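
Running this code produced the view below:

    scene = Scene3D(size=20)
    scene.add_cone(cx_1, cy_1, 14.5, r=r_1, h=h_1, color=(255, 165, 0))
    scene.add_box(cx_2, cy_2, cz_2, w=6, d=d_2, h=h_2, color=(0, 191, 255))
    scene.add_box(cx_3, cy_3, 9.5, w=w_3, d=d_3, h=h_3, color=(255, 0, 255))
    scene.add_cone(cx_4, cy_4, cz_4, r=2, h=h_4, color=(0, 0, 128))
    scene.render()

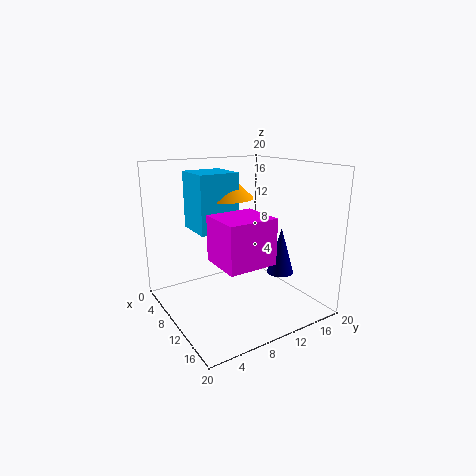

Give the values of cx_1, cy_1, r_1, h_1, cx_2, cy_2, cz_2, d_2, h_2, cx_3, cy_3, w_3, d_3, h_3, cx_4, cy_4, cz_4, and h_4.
cx_1 = 4.5
cy_1 = 11.5
r_1 = 4
h_1 = 4
cx_2 = 1
cy_2 = 6
cz_2 = 10
d_2 = 6
h_2 = 8.5
cx_3 = 13.5
cy_3 = 3.5
w_3 = 5.5
d_3 = 6
h_3 = 5.5
cx_4 = 11
cy_4 = 17
cz_4 = 3.5
h_4 = 7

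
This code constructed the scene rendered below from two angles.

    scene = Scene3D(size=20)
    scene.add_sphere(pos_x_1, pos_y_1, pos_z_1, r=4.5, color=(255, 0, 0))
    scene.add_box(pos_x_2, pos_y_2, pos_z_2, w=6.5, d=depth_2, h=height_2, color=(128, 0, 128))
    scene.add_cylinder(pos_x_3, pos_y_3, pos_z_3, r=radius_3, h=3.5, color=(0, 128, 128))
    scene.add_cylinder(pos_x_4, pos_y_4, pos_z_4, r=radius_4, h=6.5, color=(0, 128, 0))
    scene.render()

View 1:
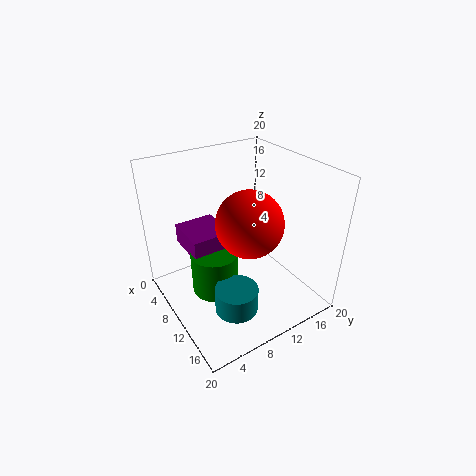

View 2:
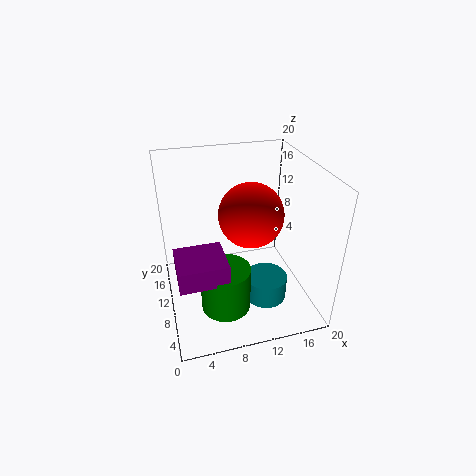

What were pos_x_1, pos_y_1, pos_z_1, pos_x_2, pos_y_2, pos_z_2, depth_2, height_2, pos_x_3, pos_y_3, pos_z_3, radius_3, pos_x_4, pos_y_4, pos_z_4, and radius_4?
pos_x_1 = 12
pos_y_1 = 10.5
pos_z_1 = 13
pos_x_2 = 1
pos_y_2 = 4.5
pos_z_2 = 6.5
depth_2 = 6
height_2 = 3
pos_x_3 = 13.5
pos_y_3 = 7.5
pos_z_3 = 1
radius_3 = 3
pos_x_4 = 7.5
pos_y_4 = 7.5
pos_z_4 = 0.5
radius_4 = 3.5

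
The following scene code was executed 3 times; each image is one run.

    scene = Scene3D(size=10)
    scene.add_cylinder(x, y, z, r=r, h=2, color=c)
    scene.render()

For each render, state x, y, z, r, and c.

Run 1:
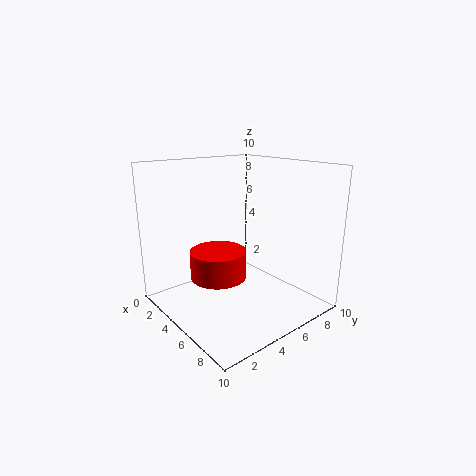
x = 4
y = 4
z = 2
r = 2
c = 'red'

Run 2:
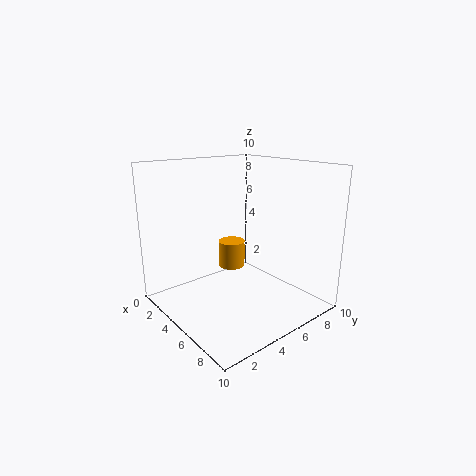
x = 3
y = 6
z = 2
r = 1
c = 'orange'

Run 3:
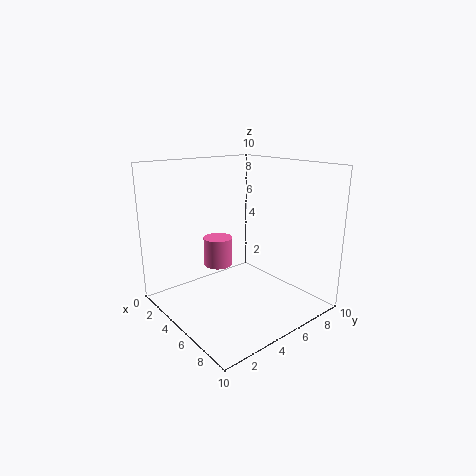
x = 4
y = 4
z = 3
r = 1
c = 'hotpink'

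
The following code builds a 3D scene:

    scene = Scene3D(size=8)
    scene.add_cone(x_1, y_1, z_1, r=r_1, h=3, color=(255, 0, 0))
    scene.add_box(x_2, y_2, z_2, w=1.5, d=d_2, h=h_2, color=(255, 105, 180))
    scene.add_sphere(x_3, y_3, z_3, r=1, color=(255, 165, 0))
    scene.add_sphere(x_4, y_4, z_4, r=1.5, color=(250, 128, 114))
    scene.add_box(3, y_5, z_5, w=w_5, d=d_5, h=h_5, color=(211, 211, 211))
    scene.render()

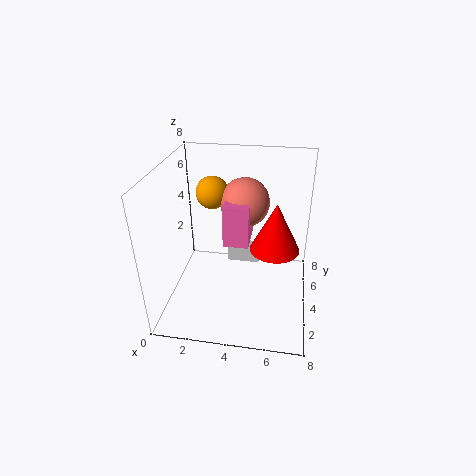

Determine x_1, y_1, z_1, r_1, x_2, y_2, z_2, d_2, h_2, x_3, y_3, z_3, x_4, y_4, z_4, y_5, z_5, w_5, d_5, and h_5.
x_1 = 6
y_1 = 5.5
z_1 = 2.5
r_1 = 1.5
x_2 = 3
y_2 = 4.5
z_2 = 3
d_2 = 2.5
h_2 = 2.5
x_3 = 2
y_3 = 6.5
z_3 = 5.5
x_4 = 4
y_4 = 6.5
z_4 = 5
y_5 = 6
z_5 = 1
w_5 = 2
d_5 = 1
h_5 = 1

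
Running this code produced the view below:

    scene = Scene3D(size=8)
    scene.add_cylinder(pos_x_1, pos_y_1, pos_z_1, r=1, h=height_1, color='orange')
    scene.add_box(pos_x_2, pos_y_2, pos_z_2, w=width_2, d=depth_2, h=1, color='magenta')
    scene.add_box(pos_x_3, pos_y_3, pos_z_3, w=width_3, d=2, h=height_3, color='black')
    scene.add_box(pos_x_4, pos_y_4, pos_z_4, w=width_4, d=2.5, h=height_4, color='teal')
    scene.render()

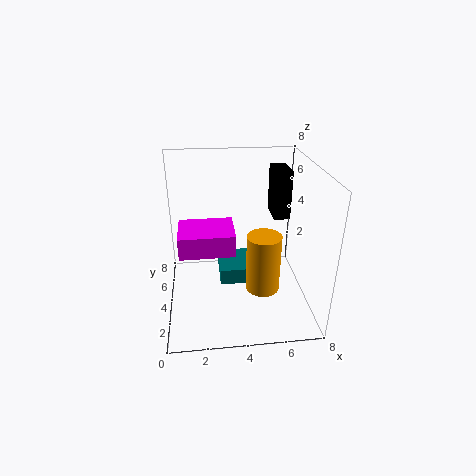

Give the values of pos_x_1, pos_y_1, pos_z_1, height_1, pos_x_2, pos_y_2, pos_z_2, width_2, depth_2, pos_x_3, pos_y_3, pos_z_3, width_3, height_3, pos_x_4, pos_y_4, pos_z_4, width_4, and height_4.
pos_x_1 = 5.5; pos_y_1 = 4; pos_z_1 = 0.5; height_1 = 3.5; pos_x_2 = 1; pos_y_2 = 0.5; pos_z_2 = 5; width_2 = 2.5; depth_2 = 2; pos_x_3 = 6.5; pos_y_3 = 6; pos_z_3 = 4; width_3 = 1; height_3 = 3; pos_x_4 = 3; pos_y_4 = 4.5; pos_z_4 = 0.5; width_4 = 2.5; height_4 = 1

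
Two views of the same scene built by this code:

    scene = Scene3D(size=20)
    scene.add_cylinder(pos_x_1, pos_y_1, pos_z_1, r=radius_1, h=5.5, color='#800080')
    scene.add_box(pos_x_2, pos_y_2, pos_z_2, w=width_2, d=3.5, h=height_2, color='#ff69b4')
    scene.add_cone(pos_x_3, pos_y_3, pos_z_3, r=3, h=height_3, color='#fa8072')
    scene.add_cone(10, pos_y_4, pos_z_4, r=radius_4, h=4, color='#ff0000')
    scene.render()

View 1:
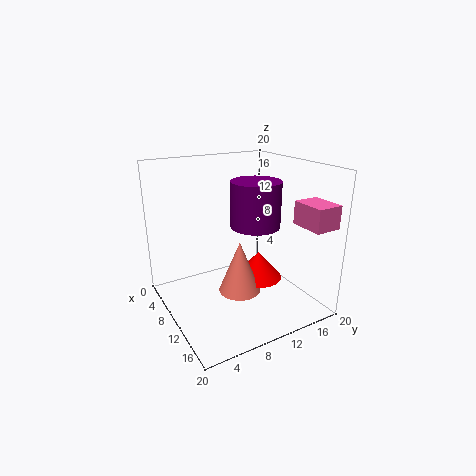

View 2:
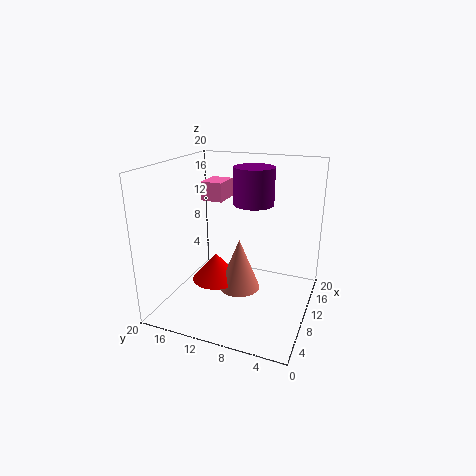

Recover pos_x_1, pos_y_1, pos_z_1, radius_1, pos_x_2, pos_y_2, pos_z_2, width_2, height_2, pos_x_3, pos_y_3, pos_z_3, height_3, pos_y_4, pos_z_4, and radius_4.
pos_x_1 = 15
pos_y_1 = 9.5
pos_z_1 = 13.5
radius_1 = 3
pos_x_2 = 15.5
pos_y_2 = 15
pos_z_2 = 13
width_2 = 4.5
height_2 = 3
pos_x_3 = 10.5
pos_y_3 = 10
pos_z_3 = 2
height_3 = 7.5
pos_y_4 = 13.5
pos_z_4 = 3
radius_4 = 3.5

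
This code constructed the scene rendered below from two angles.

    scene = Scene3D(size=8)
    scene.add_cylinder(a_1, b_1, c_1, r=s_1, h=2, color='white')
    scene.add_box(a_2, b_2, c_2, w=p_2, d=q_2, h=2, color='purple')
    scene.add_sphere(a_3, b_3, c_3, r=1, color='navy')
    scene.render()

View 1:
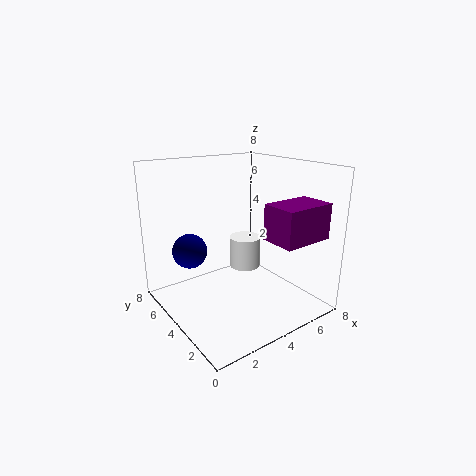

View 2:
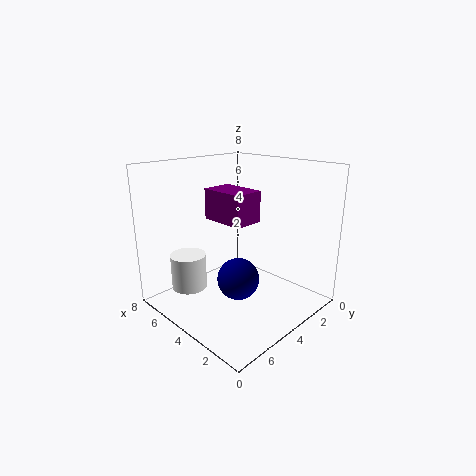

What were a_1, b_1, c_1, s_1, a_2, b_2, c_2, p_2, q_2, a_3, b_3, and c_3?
a_1 = 6
b_1 = 6
c_1 = 1
s_1 = 1
a_2 = 5
b_2 = 1
c_2 = 4
p_2 = 3
q_2 = 2
a_3 = 2
b_3 = 6
c_3 = 3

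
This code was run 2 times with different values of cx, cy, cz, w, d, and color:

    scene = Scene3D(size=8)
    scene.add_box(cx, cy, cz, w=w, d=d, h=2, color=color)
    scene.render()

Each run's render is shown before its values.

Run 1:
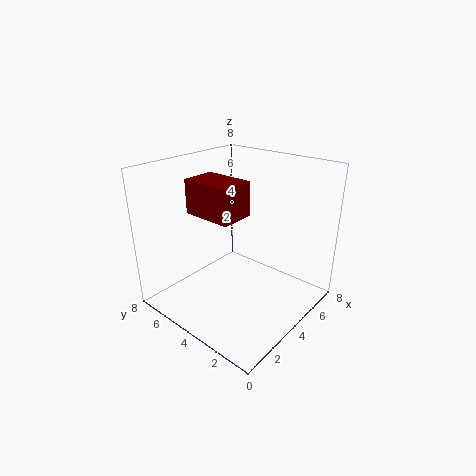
cx = 3; cy = 4; cz = 5; w = 2; d = 3; color = 'maroon'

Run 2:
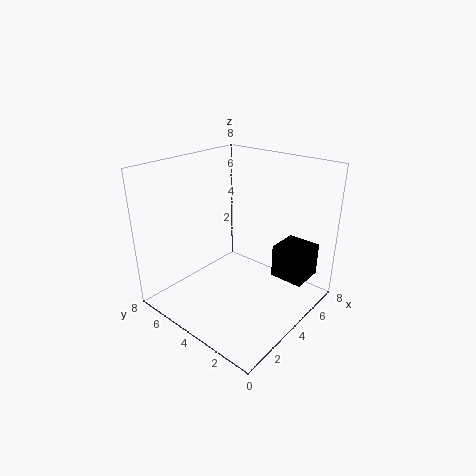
cx = 6; cy = 1; cz = 1; w = 2; d = 2; color = 'black'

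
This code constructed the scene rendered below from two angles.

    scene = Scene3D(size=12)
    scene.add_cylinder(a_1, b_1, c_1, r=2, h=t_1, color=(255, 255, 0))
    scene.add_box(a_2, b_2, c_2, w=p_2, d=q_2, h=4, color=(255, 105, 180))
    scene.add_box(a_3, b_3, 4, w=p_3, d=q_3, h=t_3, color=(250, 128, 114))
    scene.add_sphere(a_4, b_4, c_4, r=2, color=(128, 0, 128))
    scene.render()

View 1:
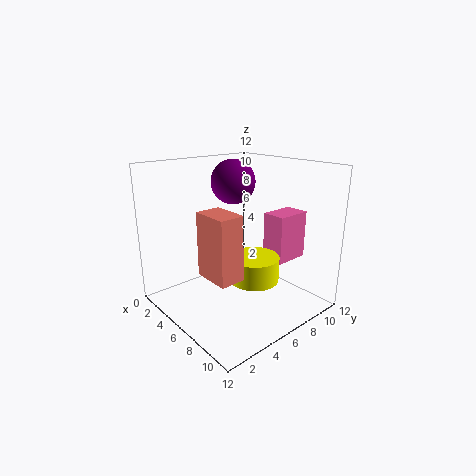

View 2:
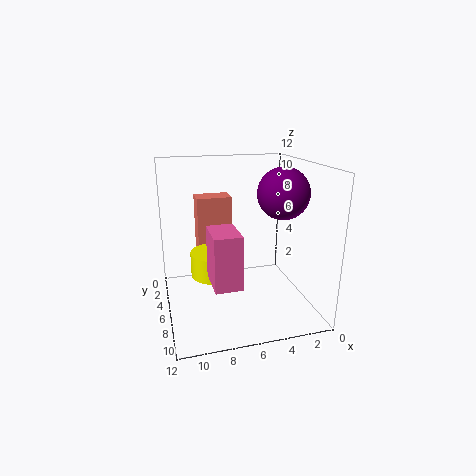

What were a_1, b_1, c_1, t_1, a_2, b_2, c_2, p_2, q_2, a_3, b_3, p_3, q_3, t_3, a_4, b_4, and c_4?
a_1 = 8
b_1 = 6
c_1 = 3
t_1 = 2
a_2 = 7
b_2 = 8
c_2 = 4
p_2 = 2
q_2 = 3
a_3 = 6
b_3 = 2
p_3 = 3
q_3 = 2
t_3 = 5
a_4 = 3
b_4 = 8
c_4 = 10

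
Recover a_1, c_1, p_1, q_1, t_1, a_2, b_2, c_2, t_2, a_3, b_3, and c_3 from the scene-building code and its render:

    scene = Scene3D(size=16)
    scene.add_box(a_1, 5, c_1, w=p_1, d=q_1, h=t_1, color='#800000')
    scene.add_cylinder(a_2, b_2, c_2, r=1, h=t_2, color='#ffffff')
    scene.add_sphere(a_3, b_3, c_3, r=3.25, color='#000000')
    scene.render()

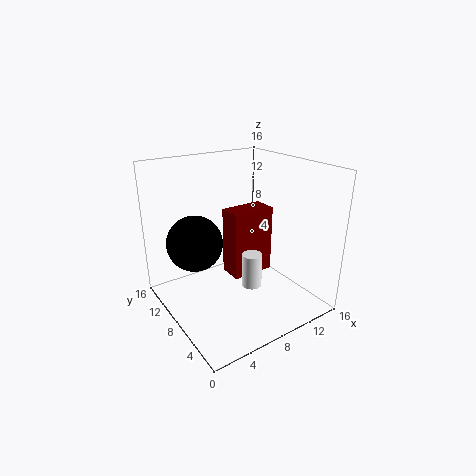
a_1 = 5.75
c_1 = 5
p_1 = 4.5
q_1 = 2.5
t_1 = 7
a_2 = 7
b_2 = 4
c_2 = 4.5
t_2 = 3.5
a_3 = 4.5
b_3 = 11.75
c_3 = 6.75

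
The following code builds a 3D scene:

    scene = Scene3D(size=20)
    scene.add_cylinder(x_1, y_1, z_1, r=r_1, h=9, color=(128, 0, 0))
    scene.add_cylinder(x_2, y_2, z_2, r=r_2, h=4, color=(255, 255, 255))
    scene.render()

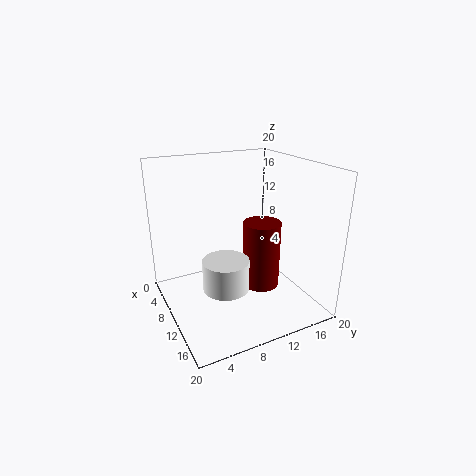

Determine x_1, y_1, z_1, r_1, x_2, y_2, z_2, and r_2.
x_1 = 13; y_1 = 12; z_1 = 4; r_1 = 2.5; x_2 = 13.5; y_2 = 6.5; z_2 = 5; r_2 = 3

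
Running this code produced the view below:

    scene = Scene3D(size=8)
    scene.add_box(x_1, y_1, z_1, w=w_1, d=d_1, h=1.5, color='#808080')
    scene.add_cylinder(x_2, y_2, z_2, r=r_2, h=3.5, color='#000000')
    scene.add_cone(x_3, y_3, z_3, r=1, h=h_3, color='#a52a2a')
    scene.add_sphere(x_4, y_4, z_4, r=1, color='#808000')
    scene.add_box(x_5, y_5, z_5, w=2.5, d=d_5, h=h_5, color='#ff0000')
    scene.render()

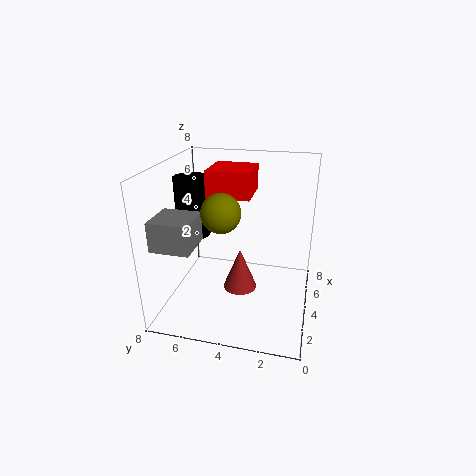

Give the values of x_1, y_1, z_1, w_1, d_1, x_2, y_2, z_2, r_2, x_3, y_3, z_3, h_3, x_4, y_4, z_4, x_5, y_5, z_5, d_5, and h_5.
x_1 = 0.5; y_1 = 5.5; z_1 = 4.5; w_1 = 2; d_1 = 2; x_2 = 5; y_2 = 7; z_2 = 3.5; r_2 = 1; x_3 = 4.5; y_3 = 4; z_3 = 0.5; h_3 = 2.5; x_4 = 2.5; y_4 = 4.5; z_4 = 6; x_5 = 4.5; y_5 = 3.5; z_5 = 6; d_5 = 2.5; h_5 = 1.5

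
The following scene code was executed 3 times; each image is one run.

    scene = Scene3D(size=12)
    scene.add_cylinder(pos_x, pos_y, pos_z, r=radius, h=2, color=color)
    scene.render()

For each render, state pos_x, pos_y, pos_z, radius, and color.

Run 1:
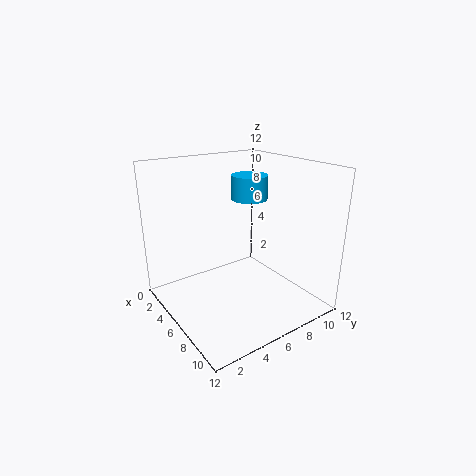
pos_x = 5.5, pos_y = 7.5, pos_z = 9, radius = 1.5, color = 'deepskyblue'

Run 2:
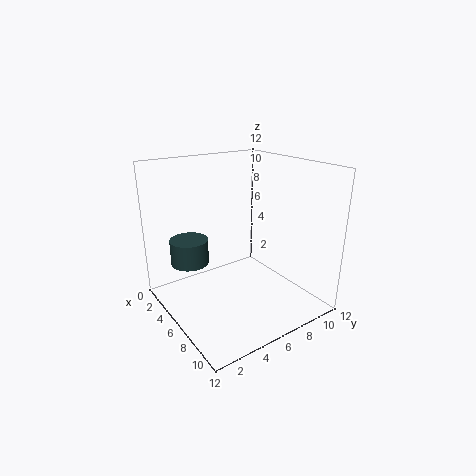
pos_x = 5, pos_y = 2, pos_z = 4.5, radius = 1.5, color = 'darkslategray'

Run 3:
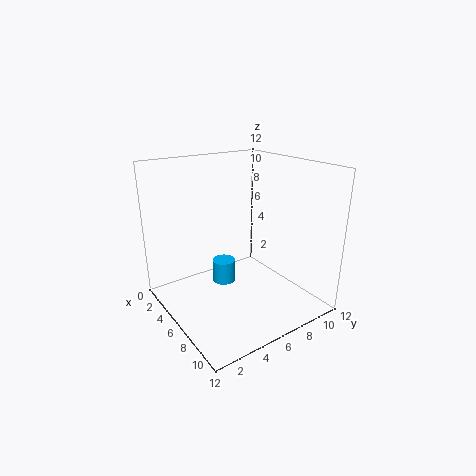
pos_x = 4.5, pos_y = 5.5, pos_z = 1.5, radius = 1, color = 'deepskyblue'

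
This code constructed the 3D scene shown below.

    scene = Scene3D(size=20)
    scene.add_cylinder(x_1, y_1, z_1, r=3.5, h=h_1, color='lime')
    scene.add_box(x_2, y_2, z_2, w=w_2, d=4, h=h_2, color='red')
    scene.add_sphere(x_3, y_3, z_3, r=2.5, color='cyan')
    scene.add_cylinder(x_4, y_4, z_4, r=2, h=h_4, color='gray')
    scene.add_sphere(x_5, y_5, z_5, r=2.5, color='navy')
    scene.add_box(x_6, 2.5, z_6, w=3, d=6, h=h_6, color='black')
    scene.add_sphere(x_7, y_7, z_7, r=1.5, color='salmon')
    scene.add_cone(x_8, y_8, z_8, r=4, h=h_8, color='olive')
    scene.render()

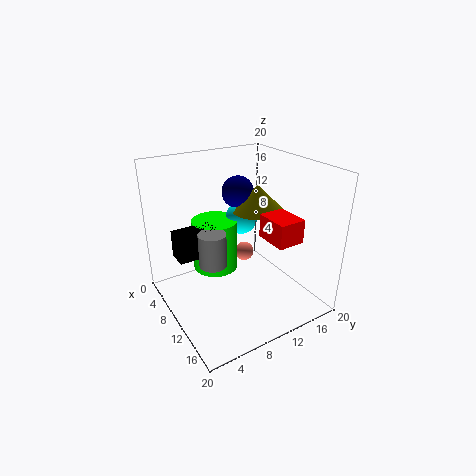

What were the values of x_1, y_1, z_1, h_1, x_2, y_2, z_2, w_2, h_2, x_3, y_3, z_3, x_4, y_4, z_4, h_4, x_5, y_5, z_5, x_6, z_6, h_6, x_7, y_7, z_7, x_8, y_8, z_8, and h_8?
x_1 = 4, y_1 = 9.5, z_1 = 2.5, h_1 = 8, x_2 = 9.5, y_2 = 14, z_2 = 9, w_2 = 5, h_2 = 3.5, x_3 = 4.5, y_3 = 14, z_3 = 10, x_4 = 8, y_4 = 7, z_4 = 5.5, h_4 = 5, x_5 = 3.5, y_5 = 14, z_5 = 14, x_6 = 4, z_6 = 6.5, h_6 = 4, x_7 = 5.5, y_7 = 14, z_7 = 4.5, x_8 = 6, y_8 = 16, z_8 = 11.5, h_8 = 4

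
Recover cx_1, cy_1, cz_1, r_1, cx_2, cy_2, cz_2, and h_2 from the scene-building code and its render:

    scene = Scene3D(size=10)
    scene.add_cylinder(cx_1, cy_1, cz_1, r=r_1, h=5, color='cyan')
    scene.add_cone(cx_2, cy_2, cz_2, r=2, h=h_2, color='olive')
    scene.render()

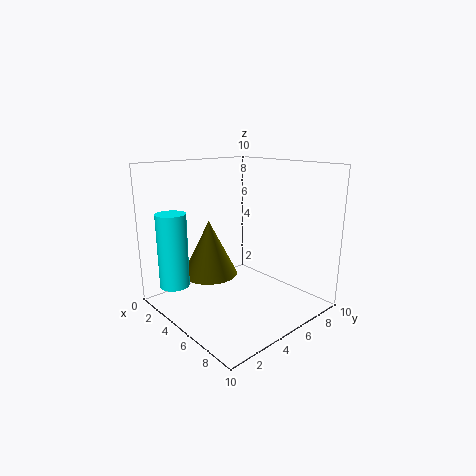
cx_1 = 3; cy_1 = 1; cz_1 = 2; r_1 = 1; cx_2 = 3; cy_2 = 4; cz_2 = 2; h_2 = 4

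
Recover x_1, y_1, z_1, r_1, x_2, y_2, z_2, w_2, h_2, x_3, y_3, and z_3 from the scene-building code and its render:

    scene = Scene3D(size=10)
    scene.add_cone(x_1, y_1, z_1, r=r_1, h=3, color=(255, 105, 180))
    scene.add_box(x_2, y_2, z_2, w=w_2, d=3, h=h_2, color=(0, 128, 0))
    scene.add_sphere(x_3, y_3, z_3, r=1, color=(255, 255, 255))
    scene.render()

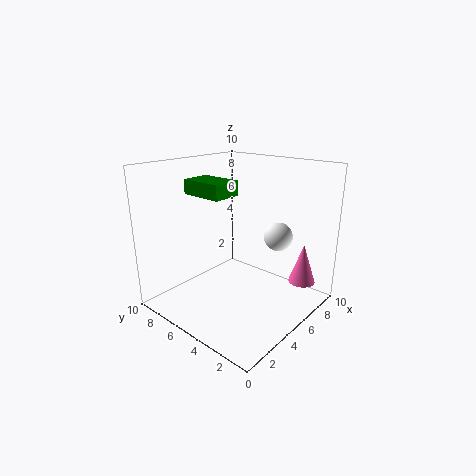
x_1 = 9, y_1 = 2, z_1 = 1, r_1 = 1, x_2 = 3, y_2 = 5, z_2 = 8, w_2 = 2, h_2 = 1, x_3 = 7, y_3 = 3, z_3 = 5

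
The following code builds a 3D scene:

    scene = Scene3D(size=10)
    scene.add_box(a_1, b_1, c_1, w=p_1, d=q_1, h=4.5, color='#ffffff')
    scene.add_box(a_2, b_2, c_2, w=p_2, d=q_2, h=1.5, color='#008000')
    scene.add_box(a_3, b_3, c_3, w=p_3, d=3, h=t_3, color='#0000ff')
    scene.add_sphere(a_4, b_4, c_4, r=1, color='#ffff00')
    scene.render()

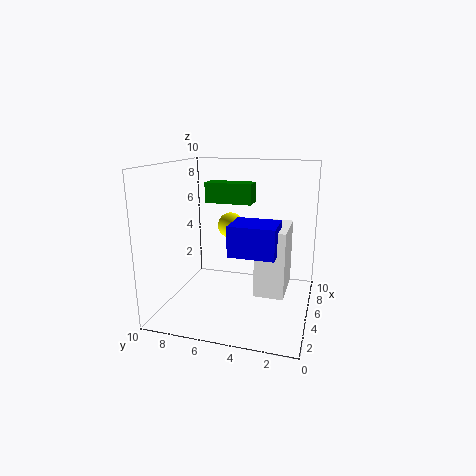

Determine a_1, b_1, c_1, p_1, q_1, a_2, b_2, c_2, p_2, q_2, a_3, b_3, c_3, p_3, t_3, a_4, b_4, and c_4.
a_1 = 3.5; b_1 = 1.5; c_1 = 1.5; p_1 = 3.5; q_1 = 2; a_2 = 6.5; b_2 = 4.5; c_2 = 7; p_2 = 1.5; q_2 = 3.5; a_3 = 2.5; b_3 = 2; c_3 = 4.5; p_3 = 2.5; t_3 = 2; a_4 = 8; b_4 = 6.5; c_4 = 5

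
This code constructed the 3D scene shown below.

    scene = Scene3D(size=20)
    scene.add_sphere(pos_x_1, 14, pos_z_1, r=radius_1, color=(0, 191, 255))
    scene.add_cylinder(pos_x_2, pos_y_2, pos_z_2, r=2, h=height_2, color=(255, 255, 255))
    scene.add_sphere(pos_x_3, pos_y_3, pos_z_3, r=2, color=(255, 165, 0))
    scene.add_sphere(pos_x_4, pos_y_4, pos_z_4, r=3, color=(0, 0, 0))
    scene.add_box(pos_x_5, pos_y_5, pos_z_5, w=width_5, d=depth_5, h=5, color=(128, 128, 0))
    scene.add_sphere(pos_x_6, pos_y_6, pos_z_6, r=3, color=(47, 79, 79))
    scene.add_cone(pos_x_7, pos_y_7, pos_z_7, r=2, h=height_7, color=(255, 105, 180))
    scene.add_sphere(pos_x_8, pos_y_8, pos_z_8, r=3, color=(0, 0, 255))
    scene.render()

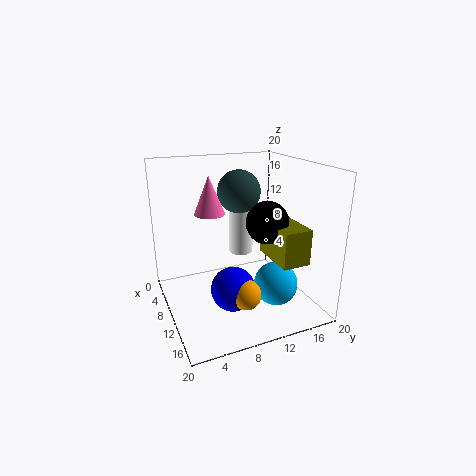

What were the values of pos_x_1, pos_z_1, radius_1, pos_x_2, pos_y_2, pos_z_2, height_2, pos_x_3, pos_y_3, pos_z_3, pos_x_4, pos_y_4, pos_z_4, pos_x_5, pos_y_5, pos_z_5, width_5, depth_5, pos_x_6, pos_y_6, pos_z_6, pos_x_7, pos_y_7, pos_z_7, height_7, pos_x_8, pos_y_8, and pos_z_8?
pos_x_1 = 14
pos_z_1 = 4
radius_1 = 3
pos_x_2 = 2
pos_y_2 = 14
pos_z_2 = 4
height_2 = 9
pos_x_3 = 15
pos_y_3 = 9
pos_z_3 = 4
pos_x_4 = 11
pos_y_4 = 14
pos_z_4 = 12
pos_x_5 = 9
pos_y_5 = 14
pos_z_5 = 7
width_5 = 7
depth_5 = 4
pos_x_6 = 8
pos_y_6 = 11
pos_z_6 = 16
pos_x_7 = 10
pos_y_7 = 6
pos_z_7 = 14
height_7 = 5
pos_x_8 = 13
pos_y_8 = 8
pos_z_8 = 4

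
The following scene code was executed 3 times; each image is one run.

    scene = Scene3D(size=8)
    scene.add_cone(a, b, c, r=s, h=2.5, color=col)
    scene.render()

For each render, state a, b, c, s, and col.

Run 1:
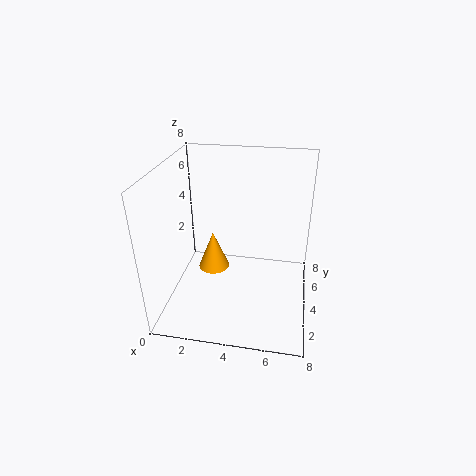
a = 2; b = 6; c = 0.5; s = 1; col = 'orange'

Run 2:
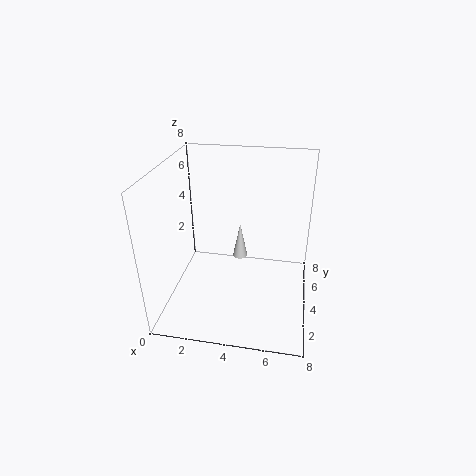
a = 3.5; b = 7.5; c = 0.5; s = 0.5; col = 'lightgray'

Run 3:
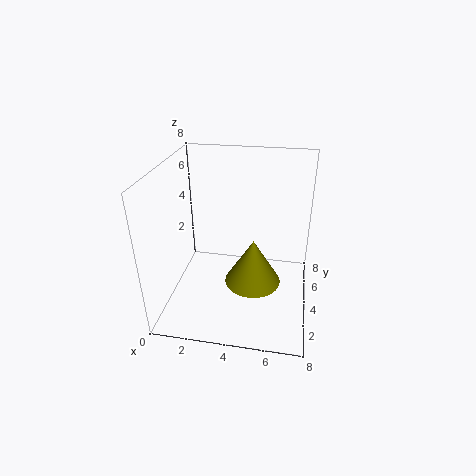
a = 5; b = 3; c = 2; s = 1.5; col = 'olive'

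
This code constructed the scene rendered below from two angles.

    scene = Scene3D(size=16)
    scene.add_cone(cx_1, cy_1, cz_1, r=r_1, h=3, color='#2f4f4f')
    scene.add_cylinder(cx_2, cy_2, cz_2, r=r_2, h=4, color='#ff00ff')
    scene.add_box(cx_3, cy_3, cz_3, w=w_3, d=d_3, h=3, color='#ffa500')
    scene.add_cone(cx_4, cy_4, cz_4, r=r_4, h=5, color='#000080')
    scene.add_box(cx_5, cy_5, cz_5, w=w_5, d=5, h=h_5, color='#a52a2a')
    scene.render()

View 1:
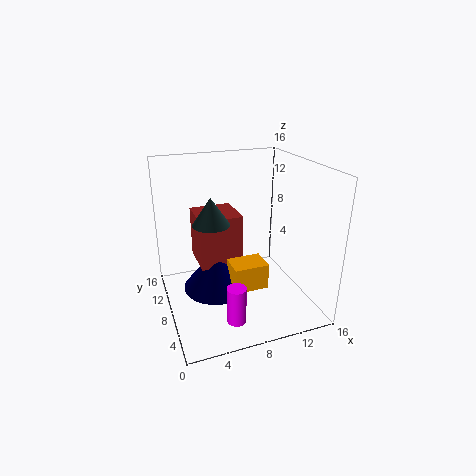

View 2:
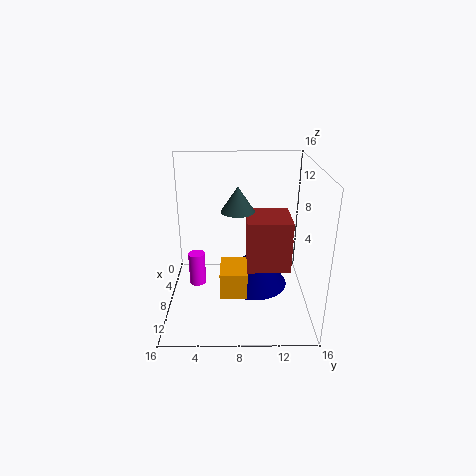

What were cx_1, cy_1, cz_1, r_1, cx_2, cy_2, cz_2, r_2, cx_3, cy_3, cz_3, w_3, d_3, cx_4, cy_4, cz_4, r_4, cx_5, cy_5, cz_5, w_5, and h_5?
cx_1 = 5, cy_1 = 8, cz_1 = 10, r_1 = 2, cx_2 = 6, cy_2 = 3, cz_2 = 1, r_2 = 1, cx_3 = 7, cy_3 = 6, cz_3 = 2, w_3 = 4, d_3 = 3, cx_4 = 6, cy_4 = 10, cz_4 = 1, r_4 = 4, cx_5 = 4, cy_5 = 9, cz_5 = 4, w_5 = 5, h_5 = 6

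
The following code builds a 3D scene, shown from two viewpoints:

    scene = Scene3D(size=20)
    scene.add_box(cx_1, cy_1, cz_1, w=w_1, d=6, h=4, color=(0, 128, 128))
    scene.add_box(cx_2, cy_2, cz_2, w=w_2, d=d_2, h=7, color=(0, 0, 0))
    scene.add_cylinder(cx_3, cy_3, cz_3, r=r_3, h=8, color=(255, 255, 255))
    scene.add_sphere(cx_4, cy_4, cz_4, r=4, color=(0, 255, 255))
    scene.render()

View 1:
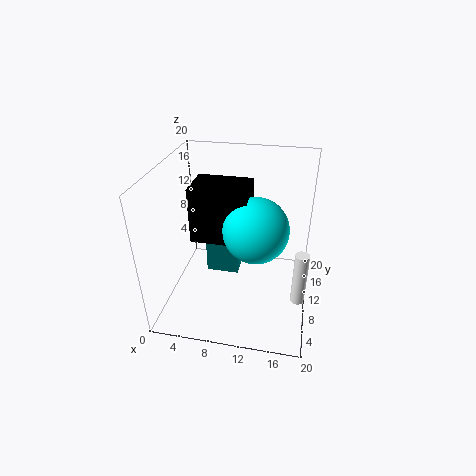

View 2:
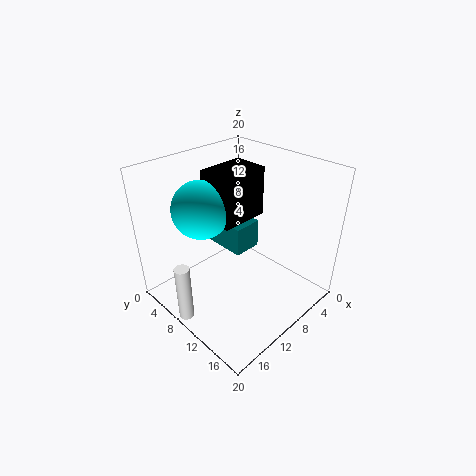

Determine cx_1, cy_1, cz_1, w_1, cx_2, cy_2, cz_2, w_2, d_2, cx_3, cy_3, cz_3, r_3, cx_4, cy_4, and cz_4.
cx_1 = 7, cy_1 = 5, cz_1 = 8, w_1 = 4, cx_2 = 5, cy_2 = 5, cz_2 = 12, w_2 = 7, d_2 = 5, cx_3 = 19, cy_3 = 9, cz_3 = 1, r_3 = 1, cx_4 = 13, cy_4 = 6, cz_4 = 14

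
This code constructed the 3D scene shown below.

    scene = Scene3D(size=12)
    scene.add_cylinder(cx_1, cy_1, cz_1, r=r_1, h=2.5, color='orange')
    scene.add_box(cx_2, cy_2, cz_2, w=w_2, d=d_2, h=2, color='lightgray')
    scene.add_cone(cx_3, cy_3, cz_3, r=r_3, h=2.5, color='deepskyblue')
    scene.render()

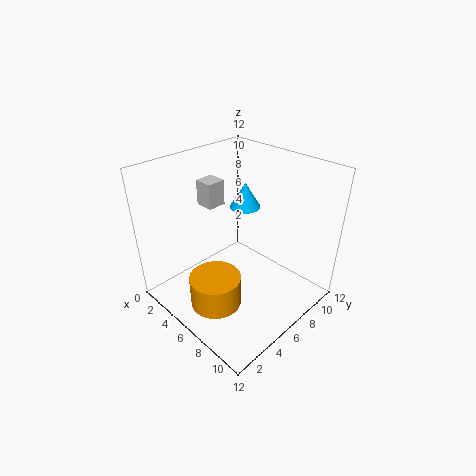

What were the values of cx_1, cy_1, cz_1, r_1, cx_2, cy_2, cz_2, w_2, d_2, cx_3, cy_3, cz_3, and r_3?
cx_1 = 7; cy_1 = 2.5; cz_1 = 2; r_1 = 2; cx_2 = 3.5; cy_2 = 4; cz_2 = 9; w_2 = 1.5; d_2 = 1.5; cx_3 = 2.5; cy_3 = 10.5; cz_3 = 6; r_3 = 1.5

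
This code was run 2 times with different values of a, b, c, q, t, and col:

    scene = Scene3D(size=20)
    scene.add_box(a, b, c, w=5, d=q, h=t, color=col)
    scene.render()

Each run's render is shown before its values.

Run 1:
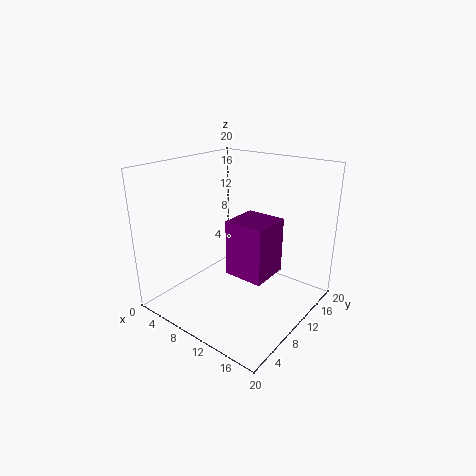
a = 12, b = 5, c = 7.5, q = 5, t = 7, col = 'purple'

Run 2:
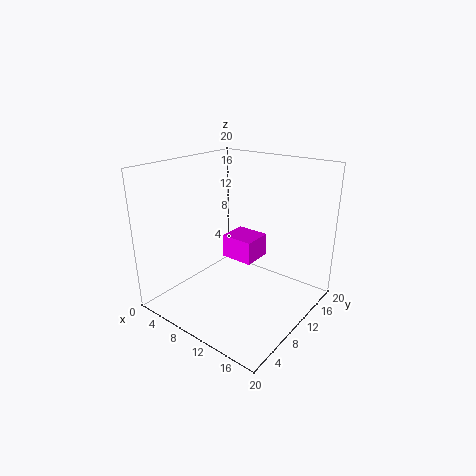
a = 5.5, b = 12, c = 5, q = 4.5, t = 3.5, col = 'magenta'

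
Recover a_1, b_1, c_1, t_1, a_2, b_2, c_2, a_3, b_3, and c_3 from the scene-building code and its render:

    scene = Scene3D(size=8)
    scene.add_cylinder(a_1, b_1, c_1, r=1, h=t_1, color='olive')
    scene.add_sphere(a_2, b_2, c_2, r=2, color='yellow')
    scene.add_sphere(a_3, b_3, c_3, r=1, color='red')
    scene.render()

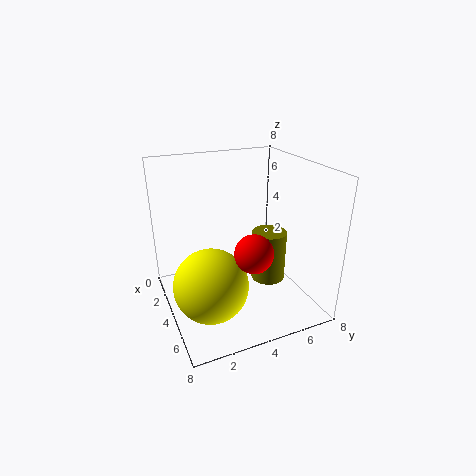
a_1 = 4, b_1 = 6, c_1 = 1, t_1 = 3, a_2 = 5, b_2 = 2, c_2 = 2, a_3 = 6, b_3 = 4, c_3 = 4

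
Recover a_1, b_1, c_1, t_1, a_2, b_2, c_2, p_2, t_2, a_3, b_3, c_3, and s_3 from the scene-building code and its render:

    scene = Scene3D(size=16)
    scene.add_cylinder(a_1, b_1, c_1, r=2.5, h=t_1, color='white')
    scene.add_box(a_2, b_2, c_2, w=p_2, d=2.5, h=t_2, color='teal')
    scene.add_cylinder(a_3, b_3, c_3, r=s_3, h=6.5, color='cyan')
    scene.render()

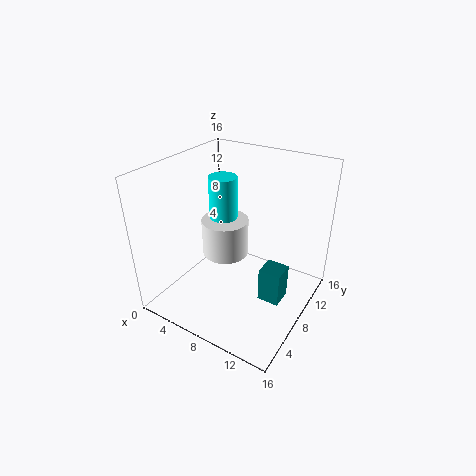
a_1 = 7; b_1 = 7; c_1 = 6.5; t_1 = 4; a_2 = 11; b_2 = 7.5; c_2 = 1; p_2 = 2.5; t_2 = 4; a_3 = 6.5; b_3 = 7.5; c_3 = 8.5; s_3 = 1.5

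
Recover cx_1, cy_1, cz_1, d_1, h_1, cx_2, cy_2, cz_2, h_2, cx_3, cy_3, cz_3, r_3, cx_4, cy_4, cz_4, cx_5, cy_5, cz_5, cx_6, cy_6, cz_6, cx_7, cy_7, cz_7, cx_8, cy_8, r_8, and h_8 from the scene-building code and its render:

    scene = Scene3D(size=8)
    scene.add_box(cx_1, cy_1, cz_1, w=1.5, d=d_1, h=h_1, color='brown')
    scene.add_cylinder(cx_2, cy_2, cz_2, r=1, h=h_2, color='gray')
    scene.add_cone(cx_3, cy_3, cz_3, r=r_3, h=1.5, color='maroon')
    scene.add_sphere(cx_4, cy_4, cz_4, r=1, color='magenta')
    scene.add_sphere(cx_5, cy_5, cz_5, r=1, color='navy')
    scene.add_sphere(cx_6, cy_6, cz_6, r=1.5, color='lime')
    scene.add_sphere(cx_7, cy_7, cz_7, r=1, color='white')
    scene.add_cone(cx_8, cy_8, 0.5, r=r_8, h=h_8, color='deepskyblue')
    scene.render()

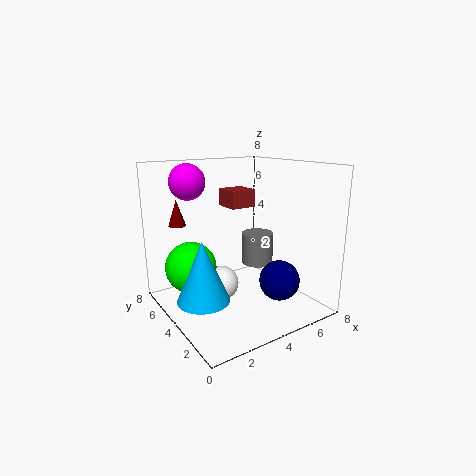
cx_1 = 4
cy_1 = 4.5
cz_1 = 5.5
d_1 = 1.5
h_1 = 1
cx_2 = 6.5
cy_2 = 5.5
cz_2 = 1.5
h_2 = 2
cx_3 = 1.5
cy_3 = 6.5
cz_3 = 4.5
r_3 = 0.5
cx_4 = 2
cy_4 = 6
cz_4 = 7
cx_5 = 4.5
cy_5 = 1
cz_5 = 2.5
cx_6 = 2
cy_6 = 6
cz_6 = 2
cx_7 = 3.5
cy_7 = 5
cz_7 = 1
cx_8 = 2
cy_8 = 4.5
r_8 = 1.5
h_8 = 3.5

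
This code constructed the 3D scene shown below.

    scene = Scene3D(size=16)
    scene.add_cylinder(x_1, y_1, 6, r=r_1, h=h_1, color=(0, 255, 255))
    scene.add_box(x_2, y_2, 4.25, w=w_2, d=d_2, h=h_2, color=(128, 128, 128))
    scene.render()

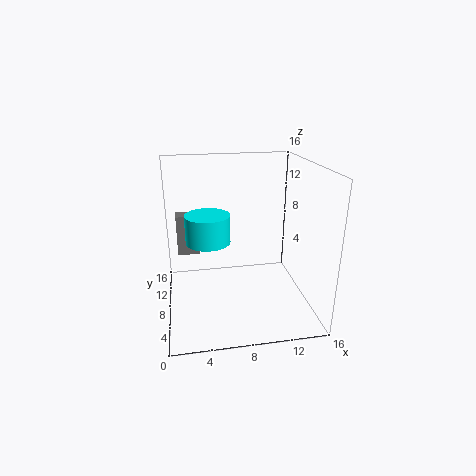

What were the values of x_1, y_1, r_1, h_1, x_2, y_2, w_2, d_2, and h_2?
x_1 = 5
y_1 = 12
r_1 = 2.75
h_1 = 3.5
x_2 = 1.25
y_2 = 12.5
w_2 = 2.75
d_2 = 2
h_2 = 5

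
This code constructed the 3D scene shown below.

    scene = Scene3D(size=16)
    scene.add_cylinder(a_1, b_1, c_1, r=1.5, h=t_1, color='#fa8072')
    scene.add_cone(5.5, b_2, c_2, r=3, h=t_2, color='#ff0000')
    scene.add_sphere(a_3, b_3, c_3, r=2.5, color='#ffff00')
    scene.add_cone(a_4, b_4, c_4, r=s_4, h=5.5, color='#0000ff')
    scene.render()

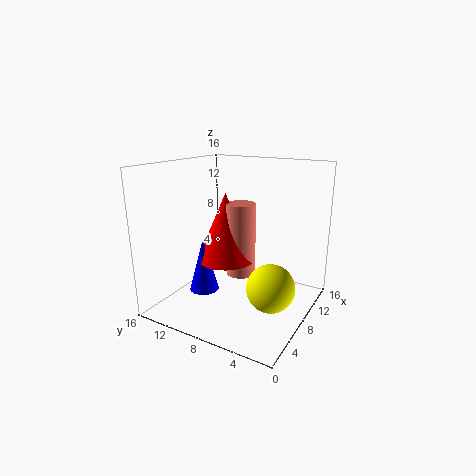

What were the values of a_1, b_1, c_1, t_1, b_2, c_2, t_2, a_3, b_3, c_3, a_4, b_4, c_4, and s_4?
a_1 = 6; b_1 = 6.5; c_1 = 5; t_1 = 7.5; b_2 = 8; c_2 = 6.5; t_2 = 7; a_3 = 6; b_3 = 3; c_3 = 4; a_4 = 3.5; b_4 = 9.5; c_4 = 3.5; s_4 = 1.5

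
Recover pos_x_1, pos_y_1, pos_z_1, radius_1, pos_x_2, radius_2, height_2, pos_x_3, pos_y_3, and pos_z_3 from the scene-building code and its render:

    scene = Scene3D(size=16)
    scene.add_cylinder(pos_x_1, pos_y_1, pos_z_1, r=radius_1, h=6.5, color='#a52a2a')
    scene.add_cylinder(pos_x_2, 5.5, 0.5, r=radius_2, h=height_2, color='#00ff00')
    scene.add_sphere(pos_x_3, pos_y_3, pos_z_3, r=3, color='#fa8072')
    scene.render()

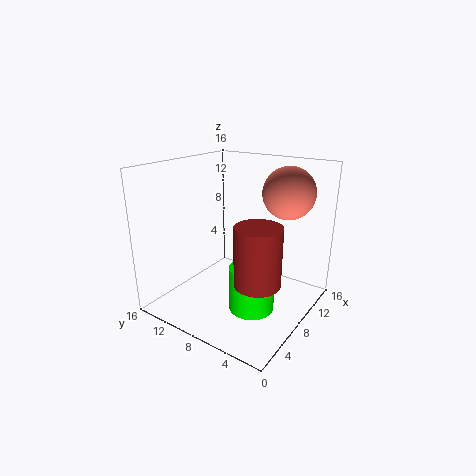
pos_x_1 = 6.5; pos_y_1 = 4.5; pos_z_1 = 4; radius_1 = 2.5; pos_x_2 = 7; radius_2 = 2.5; height_2 = 5; pos_x_3 = 13; pos_y_3 = 4.5; pos_z_3 = 12.5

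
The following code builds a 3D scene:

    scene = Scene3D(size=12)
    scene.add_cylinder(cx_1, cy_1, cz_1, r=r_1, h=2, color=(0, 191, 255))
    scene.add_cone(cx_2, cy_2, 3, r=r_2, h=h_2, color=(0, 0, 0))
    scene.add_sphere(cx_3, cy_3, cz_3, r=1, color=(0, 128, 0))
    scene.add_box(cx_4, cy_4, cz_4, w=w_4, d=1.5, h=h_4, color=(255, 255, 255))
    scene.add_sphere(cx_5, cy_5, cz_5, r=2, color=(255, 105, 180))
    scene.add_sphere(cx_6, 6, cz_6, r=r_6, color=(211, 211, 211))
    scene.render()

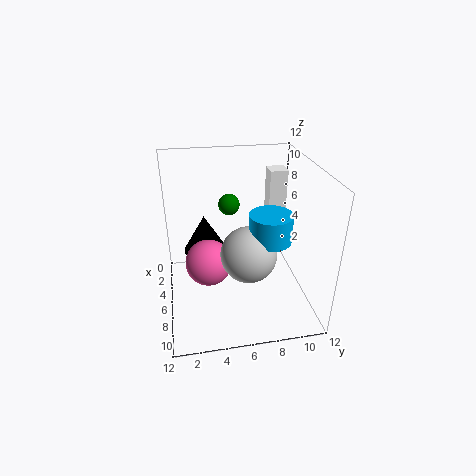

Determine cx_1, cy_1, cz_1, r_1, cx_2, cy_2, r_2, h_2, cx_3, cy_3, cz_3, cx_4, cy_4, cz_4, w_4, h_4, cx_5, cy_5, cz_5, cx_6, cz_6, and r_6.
cx_1 = 10
cy_1 = 7.5
cz_1 = 8
r_1 = 1.5
cx_2 = 2.5
cy_2 = 3.5
r_2 = 2
h_2 = 3.5
cx_3 = 1.5
cy_3 = 6
cz_3 = 7
cx_4 = 3
cy_4 = 9
cz_4 = 6
w_4 = 1.5
h_4 = 5
cx_5 = 5.5
cy_5 = 3.5
cz_5 = 3.5
cx_6 = 10
cz_6 = 7
r_6 = 2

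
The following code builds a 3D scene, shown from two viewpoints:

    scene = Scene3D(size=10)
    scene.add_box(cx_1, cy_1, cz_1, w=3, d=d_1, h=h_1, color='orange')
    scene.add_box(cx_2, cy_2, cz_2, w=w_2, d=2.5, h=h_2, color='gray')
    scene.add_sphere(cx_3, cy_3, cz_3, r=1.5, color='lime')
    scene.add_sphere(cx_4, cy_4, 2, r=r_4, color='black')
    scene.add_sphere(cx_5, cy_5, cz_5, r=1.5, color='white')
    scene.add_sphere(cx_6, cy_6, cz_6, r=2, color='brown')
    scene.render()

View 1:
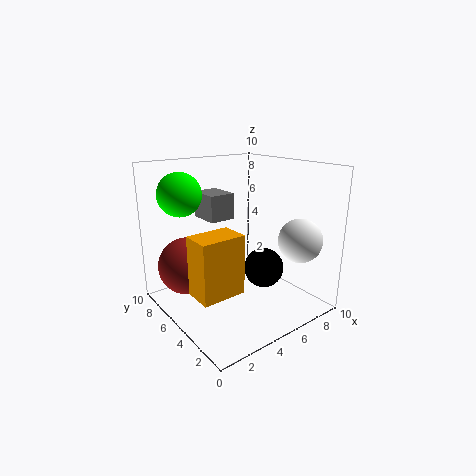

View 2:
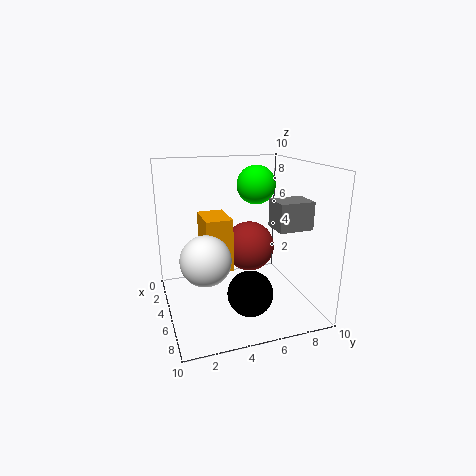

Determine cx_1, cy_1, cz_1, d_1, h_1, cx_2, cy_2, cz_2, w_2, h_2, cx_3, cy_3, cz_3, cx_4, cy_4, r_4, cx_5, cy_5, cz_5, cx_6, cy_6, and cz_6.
cx_1 = 1, cy_1 = 3, cz_1 = 2, d_1 = 2, h_1 = 4, cx_2 = 4.5, cy_2 = 7.5, cz_2 = 5.5, w_2 = 2, h_2 = 2, cx_3 = 2, cy_3 = 7.5, cz_3 = 8, cx_4 = 7.5, cy_4 = 5, r_4 = 1.5, cx_5 = 8, cy_5 = 2, cz_5 = 5, cx_6 = 2, cy_6 = 7, cz_6 = 3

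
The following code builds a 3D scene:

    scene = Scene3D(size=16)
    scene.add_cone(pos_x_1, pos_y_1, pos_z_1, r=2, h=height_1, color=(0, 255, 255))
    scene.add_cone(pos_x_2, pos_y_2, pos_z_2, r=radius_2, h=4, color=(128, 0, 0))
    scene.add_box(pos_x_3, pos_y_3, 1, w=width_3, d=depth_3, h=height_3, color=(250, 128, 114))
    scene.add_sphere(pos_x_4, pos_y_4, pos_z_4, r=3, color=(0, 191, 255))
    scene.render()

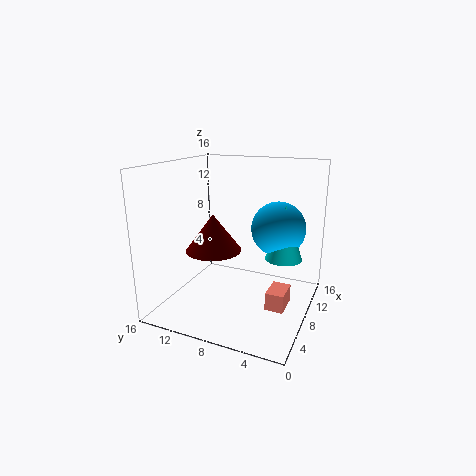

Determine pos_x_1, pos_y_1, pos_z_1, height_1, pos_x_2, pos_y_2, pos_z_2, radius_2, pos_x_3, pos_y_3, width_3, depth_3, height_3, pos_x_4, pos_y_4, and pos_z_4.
pos_x_1 = 9, pos_y_1 = 3, pos_z_1 = 6, height_1 = 6, pos_x_2 = 6, pos_y_2 = 10, pos_z_2 = 7, radius_2 = 3, pos_x_3 = 6, pos_y_3 = 2, width_3 = 3, depth_3 = 2, height_3 = 2, pos_x_4 = 10, pos_y_4 = 4, pos_z_4 = 9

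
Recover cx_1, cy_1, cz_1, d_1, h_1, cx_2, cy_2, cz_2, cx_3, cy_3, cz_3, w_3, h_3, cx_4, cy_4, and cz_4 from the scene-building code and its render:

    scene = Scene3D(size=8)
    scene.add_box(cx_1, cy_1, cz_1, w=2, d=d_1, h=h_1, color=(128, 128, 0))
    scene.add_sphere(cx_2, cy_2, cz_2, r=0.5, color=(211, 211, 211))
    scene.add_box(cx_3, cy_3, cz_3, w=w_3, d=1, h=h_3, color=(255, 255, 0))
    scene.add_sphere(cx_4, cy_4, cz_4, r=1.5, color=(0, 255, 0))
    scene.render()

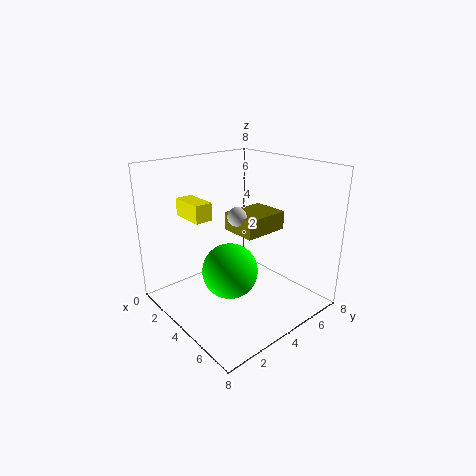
cx_1 = 3.5; cy_1 = 3.5; cz_1 = 4.5; d_1 = 2.5; h_1 = 1; cx_2 = 4.5; cy_2 = 3.5; cz_2 = 5.5; cx_3 = 1; cy_3 = 2; cz_3 = 5; w_3 = 2; h_3 = 1; cx_4 = 4.5; cy_4 = 3; cz_4 = 2.5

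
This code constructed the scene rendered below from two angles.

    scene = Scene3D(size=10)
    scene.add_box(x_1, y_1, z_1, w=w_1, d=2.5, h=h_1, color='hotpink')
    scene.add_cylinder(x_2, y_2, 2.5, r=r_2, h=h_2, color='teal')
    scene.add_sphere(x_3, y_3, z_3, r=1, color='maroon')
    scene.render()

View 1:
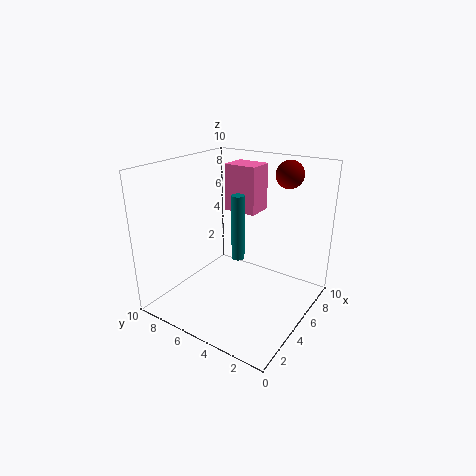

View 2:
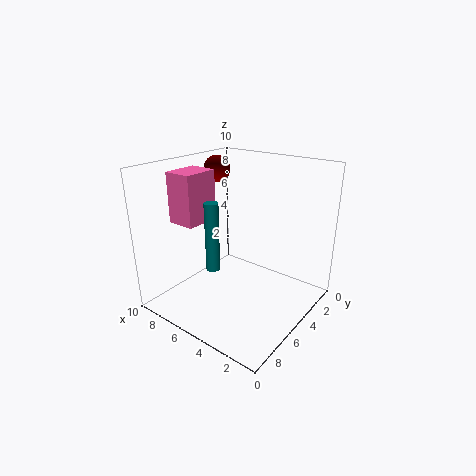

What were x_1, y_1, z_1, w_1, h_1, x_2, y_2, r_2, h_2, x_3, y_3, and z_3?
x_1 = 7, y_1 = 5, z_1 = 6, w_1 = 2, h_1 = 3.5, x_2 = 6.5, y_2 = 6, r_2 = 0.5, h_2 = 5, x_3 = 8.5, y_3 = 3, z_3 = 9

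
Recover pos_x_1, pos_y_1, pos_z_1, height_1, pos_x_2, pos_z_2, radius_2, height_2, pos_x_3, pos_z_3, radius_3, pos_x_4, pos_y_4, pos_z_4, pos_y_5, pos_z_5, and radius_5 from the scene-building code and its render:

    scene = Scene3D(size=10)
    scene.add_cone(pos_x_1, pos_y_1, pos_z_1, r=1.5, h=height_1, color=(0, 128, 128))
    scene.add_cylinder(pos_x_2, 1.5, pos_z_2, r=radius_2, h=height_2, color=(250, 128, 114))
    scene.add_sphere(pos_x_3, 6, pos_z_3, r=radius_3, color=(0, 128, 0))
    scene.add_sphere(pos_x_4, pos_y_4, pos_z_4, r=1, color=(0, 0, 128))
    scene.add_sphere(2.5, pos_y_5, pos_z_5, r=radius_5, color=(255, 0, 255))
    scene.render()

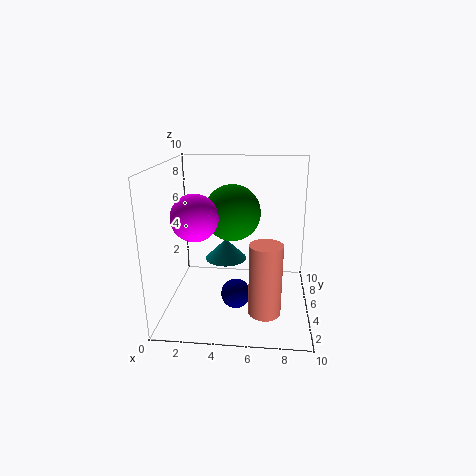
pos_x_1 = 4, pos_y_1 = 6, pos_z_1 = 3, height_1 = 1.5, pos_x_2 = 7, pos_z_2 = 1.5, radius_2 = 1, height_2 = 4.5, pos_x_3 = 4.5, pos_z_3 = 6.5, radius_3 = 2, pos_x_4 = 5, pos_y_4 = 3.5, pos_z_4 = 1.5, pos_y_5 = 3, pos_z_5 = 7, radius_5 = 1.5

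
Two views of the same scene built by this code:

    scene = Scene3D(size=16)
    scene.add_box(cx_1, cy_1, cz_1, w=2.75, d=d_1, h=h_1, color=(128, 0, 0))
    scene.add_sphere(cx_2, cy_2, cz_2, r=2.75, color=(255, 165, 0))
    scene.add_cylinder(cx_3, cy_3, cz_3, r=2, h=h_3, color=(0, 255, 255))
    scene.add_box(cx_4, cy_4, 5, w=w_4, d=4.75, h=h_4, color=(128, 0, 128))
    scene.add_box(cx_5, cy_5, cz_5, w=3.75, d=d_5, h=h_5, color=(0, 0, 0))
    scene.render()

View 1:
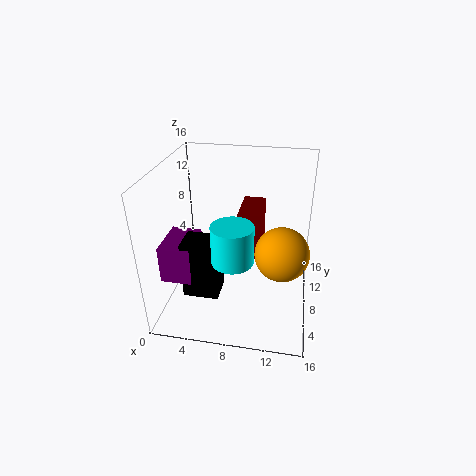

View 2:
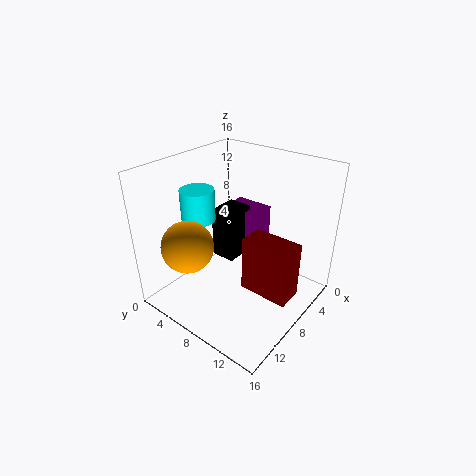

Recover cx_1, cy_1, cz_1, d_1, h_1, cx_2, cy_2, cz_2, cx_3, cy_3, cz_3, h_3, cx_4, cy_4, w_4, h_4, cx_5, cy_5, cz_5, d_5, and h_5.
cx_1 = 7.5
cy_1 = 10.25
cz_1 = 3.75
d_1 = 5.25
h_1 = 6
cx_2 = 13
cy_2 = 5.25
cz_2 = 8.25
cx_3 = 8.5
cy_3 = 2.5
cz_3 = 8.75
h_3 = 3.75
cx_4 = 0.75
cy_4 = 2.75
w_4 = 3.25
h_4 = 4
cx_5 = 3
cy_5 = 3
cz_5 = 3.25
d_5 = 3
h_5 = 6.25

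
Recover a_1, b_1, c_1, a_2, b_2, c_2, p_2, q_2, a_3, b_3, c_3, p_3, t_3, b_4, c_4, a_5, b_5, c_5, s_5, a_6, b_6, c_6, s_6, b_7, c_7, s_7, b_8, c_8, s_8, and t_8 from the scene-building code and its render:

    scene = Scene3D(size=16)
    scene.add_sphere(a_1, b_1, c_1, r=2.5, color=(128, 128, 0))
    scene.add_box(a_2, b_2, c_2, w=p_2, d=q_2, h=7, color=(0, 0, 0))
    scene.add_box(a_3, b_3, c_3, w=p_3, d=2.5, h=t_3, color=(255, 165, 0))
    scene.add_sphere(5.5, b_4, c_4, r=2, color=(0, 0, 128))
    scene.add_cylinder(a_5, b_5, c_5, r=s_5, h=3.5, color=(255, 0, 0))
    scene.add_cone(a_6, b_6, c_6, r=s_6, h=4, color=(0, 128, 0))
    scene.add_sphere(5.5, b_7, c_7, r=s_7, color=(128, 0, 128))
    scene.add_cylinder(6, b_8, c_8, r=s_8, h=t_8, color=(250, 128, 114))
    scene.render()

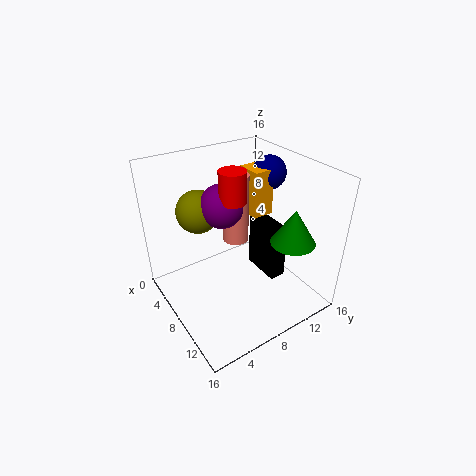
a_1 = 3.5, b_1 = 5.5, c_1 = 10, a_2 = 4, b_2 = 12.5, c_2 = 0.5, p_2 = 5, q_2 = 2, a_3 = 4, b_3 = 11, c_3 = 9, p_3 = 3, t_3 = 5.5, b_4 = 14, c_4 = 13.5, a_5 = 7, b_5 = 8, c_5 = 12, s_5 = 1.5, a_6 = 11.5, b_6 = 13, c_6 = 7.5, s_6 = 2.5, b_7 = 7.5, c_7 = 11, s_7 = 2.5, b_8 = 9, c_8 = 6.5, s_8 = 1.5, t_8 = 8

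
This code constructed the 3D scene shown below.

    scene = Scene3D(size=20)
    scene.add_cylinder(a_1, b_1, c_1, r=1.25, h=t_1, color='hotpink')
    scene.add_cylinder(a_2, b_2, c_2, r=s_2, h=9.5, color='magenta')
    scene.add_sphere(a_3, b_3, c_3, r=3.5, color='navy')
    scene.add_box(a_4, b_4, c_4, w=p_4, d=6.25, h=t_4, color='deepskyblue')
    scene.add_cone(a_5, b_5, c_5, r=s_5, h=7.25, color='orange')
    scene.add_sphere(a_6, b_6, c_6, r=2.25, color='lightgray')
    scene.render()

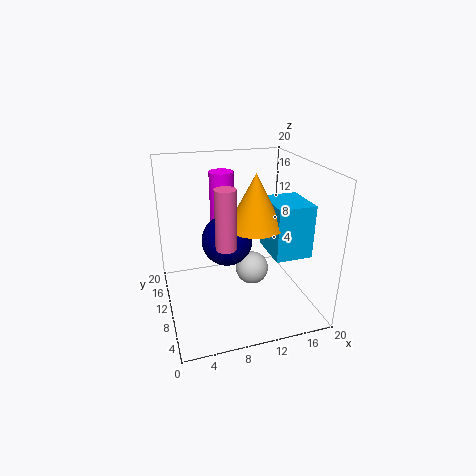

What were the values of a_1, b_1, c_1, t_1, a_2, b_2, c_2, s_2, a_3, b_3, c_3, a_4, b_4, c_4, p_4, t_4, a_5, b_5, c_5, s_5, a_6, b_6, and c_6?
a_1 = 6.75
b_1 = 4.25
c_1 = 11.75
t_1 = 7.25
a_2 = 9
b_2 = 14.75
c_2 = 8.75
s_2 = 1.75
a_3 = 8.5
b_3 = 10.25
c_3 = 9.75
a_4 = 14.25
b_4 = 6
c_4 = 7.5
p_4 = 5.25
t_4 = 7.5
a_5 = 12
b_5 = 8.75
c_5 = 12
s_5 = 3.75
a_6 = 11.5
b_6 = 8.25
c_6 = 6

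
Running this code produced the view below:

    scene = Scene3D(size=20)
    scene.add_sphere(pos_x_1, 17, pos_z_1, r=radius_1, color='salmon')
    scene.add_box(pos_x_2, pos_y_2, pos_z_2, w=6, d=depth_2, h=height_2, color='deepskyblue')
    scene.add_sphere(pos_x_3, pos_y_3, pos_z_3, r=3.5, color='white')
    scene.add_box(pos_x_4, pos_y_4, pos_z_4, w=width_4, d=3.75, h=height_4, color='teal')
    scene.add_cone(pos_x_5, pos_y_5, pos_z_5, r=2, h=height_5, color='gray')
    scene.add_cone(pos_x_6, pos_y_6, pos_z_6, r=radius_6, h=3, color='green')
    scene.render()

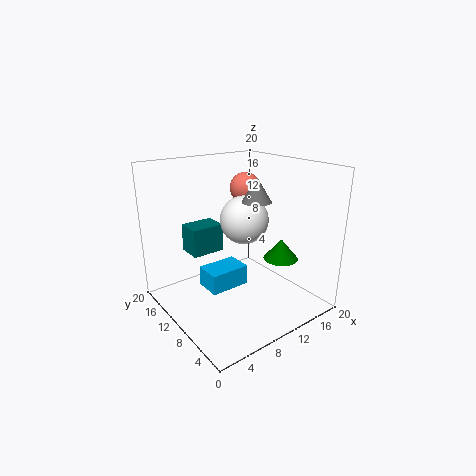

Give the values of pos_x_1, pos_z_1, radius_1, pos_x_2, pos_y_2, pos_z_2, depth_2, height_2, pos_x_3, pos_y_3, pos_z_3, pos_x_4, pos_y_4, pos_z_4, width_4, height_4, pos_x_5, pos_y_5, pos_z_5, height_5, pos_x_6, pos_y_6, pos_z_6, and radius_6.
pos_x_1 = 16.75
pos_z_1 = 14.75
radius_1 = 2.5
pos_x_2 = 6.5
pos_y_2 = 11
pos_z_2 = 1.5
depth_2 = 4
height_2 = 3
pos_x_3 = 12.25
pos_y_3 = 11.5
pos_z_3 = 11.75
pos_x_4 = 6
pos_y_4 = 15.25
pos_z_4 = 6
width_4 = 5
height_4 = 4.25
pos_x_5 = 11.75
pos_y_5 = 8.25
pos_z_5 = 15.25
height_5 = 3.25
pos_x_6 = 15.75
pos_y_6 = 7.25
pos_z_6 = 6.25
radius_6 = 2.5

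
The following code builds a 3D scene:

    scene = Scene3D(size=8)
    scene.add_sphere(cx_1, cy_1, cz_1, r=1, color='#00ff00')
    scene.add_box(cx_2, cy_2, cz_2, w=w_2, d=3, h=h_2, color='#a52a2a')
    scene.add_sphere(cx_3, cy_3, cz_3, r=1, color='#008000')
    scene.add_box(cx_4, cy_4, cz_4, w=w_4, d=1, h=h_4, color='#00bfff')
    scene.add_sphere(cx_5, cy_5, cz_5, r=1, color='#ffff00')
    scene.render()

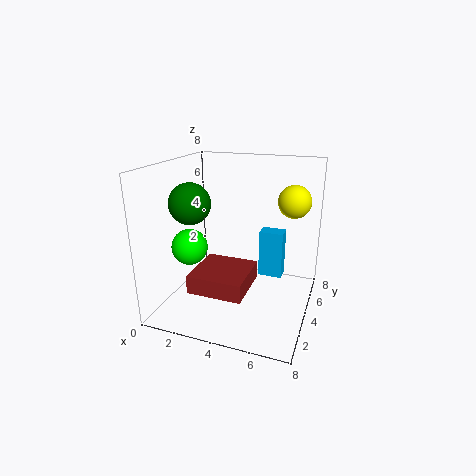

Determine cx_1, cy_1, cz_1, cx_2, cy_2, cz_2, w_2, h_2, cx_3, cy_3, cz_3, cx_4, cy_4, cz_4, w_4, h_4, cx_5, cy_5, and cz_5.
cx_1 = 1.5
cy_1 = 3
cz_1 = 3.5
cx_2 = 2
cy_2 = 1.5
cz_2 = 1.5
w_2 = 3
h_2 = 1
cx_3 = 2.5
cy_3 = 1.5
cz_3 = 6.5
cx_4 = 4.5
cy_4 = 6.5
cz_4 = 0.5
w_4 = 1.5
h_4 = 3
cx_5 = 6.5
cy_5 = 7
cz_5 = 5.5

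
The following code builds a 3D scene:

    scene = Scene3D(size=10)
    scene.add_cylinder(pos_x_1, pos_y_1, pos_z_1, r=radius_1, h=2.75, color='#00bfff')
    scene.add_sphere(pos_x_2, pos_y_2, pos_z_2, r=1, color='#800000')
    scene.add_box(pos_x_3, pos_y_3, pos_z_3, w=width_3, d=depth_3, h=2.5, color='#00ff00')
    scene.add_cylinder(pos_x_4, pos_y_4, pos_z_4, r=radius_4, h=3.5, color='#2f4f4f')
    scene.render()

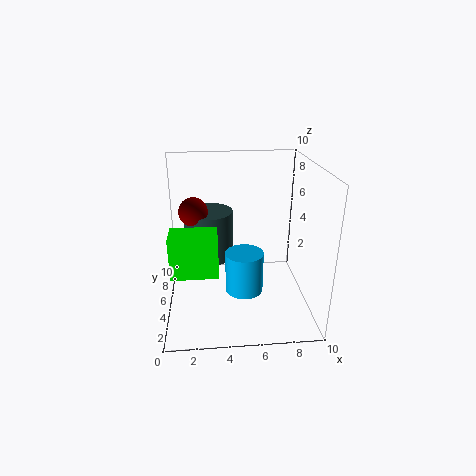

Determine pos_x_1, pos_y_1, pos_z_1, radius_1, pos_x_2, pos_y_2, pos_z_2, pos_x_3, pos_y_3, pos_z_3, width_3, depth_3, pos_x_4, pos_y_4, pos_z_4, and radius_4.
pos_x_1 = 5.25
pos_y_1 = 3.25
pos_z_1 = 2
radius_1 = 1.25
pos_x_2 = 2
pos_y_2 = 5.75
pos_z_2 = 6.75
pos_x_3 = 0.75
pos_y_3 = 0.75
pos_z_3 = 4.5
width_3 = 2.75
depth_3 = 1.75
pos_x_4 = 3
pos_y_4 = 6.5
pos_z_4 = 3
radius_4 = 1.75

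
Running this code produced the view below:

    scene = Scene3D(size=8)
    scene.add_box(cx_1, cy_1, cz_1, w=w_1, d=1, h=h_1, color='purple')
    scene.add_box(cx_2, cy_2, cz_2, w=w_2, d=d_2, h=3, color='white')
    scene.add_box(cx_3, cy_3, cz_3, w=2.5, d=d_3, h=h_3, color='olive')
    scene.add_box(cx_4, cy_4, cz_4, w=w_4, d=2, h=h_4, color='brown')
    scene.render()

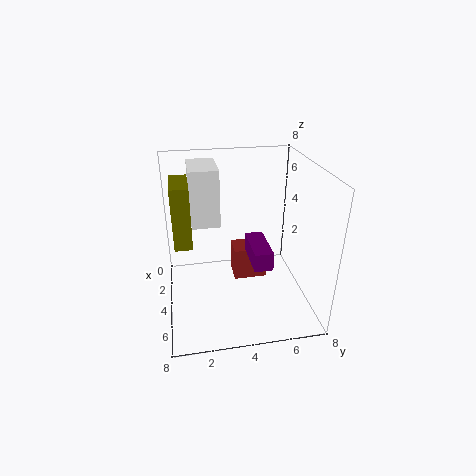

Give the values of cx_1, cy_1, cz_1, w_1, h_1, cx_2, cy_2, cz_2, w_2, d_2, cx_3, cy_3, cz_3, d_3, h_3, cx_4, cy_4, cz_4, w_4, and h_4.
cx_1 = 3.5, cy_1 = 4.5, cz_1 = 3, w_1 = 2.5, h_1 = 1, cx_2 = 2, cy_2 = 1.5, cz_2 = 5, w_2 = 2.5, d_2 = 1.5, cx_3 = 1.5, cy_3 = 0.5, cz_3 = 3.5, d_3 = 1, h_3 = 3.5, cx_4 = 1.5, cy_4 = 4, cz_4 = 0.5, w_4 = 1.5, h_4 = 2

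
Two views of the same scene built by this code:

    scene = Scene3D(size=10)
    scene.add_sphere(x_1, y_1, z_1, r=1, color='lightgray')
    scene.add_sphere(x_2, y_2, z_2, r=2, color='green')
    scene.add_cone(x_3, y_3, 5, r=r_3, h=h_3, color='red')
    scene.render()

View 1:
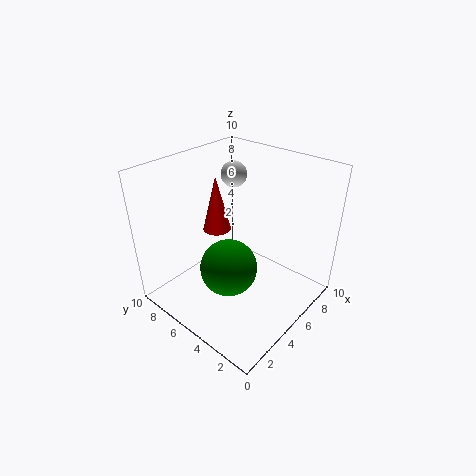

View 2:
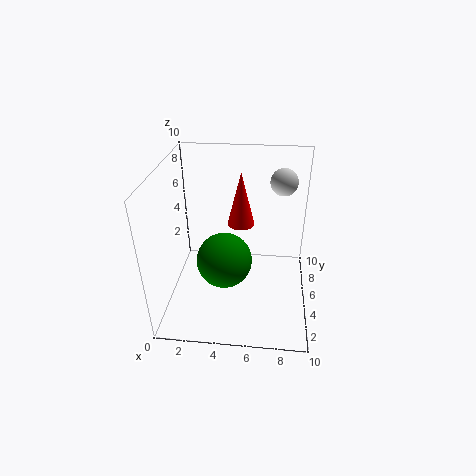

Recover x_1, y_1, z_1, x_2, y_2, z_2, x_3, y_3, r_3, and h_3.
x_1 = 8
y_1 = 8
z_1 = 8
x_2 = 4
y_2 = 5
z_2 = 3
x_3 = 5
y_3 = 7
r_3 = 1
h_3 = 4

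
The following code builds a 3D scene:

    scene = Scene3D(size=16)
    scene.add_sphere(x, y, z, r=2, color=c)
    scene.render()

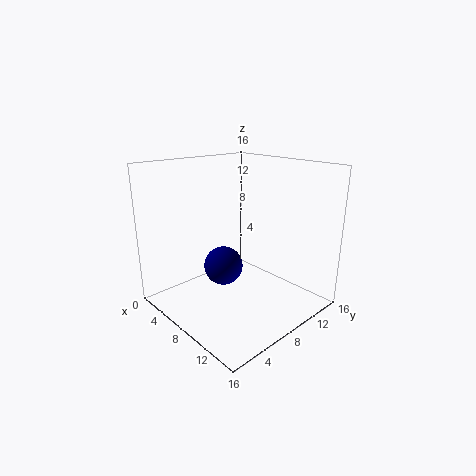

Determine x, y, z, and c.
x = 9, y = 5, z = 6, c = 'navy'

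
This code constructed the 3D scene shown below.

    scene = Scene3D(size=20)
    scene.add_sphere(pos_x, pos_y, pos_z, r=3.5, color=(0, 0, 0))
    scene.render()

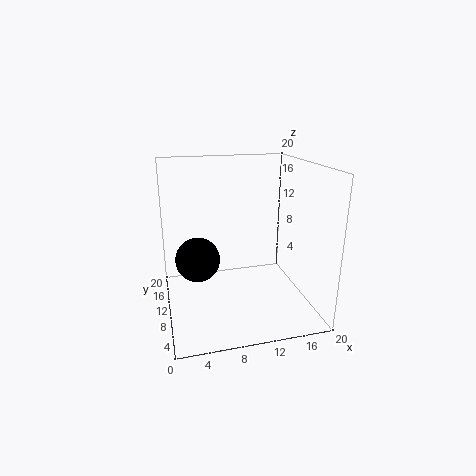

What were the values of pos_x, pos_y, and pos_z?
pos_x = 5; pos_y = 16; pos_z = 4.5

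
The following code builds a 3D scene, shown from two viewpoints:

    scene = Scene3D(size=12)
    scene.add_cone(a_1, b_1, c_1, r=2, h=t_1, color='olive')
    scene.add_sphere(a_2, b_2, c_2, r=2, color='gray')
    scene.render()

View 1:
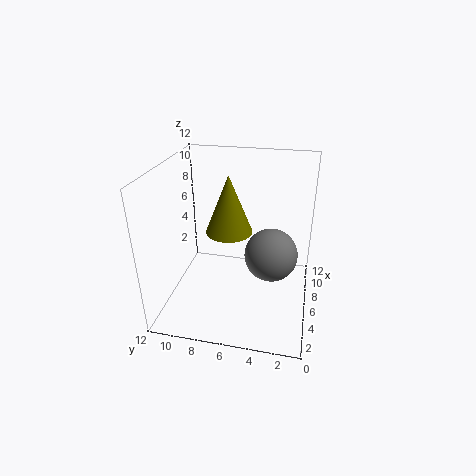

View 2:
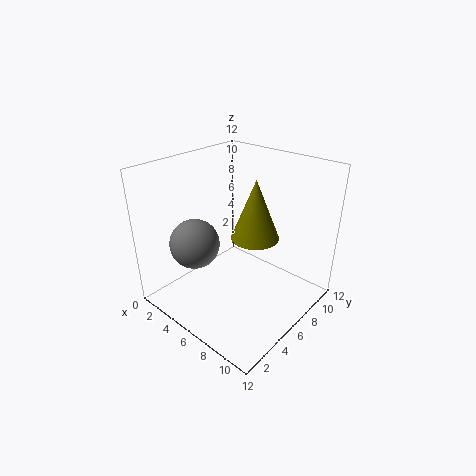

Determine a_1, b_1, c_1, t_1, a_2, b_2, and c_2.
a_1 = 7, b_1 = 7, c_1 = 6, t_1 = 5, a_2 = 4, b_2 = 3, c_2 = 6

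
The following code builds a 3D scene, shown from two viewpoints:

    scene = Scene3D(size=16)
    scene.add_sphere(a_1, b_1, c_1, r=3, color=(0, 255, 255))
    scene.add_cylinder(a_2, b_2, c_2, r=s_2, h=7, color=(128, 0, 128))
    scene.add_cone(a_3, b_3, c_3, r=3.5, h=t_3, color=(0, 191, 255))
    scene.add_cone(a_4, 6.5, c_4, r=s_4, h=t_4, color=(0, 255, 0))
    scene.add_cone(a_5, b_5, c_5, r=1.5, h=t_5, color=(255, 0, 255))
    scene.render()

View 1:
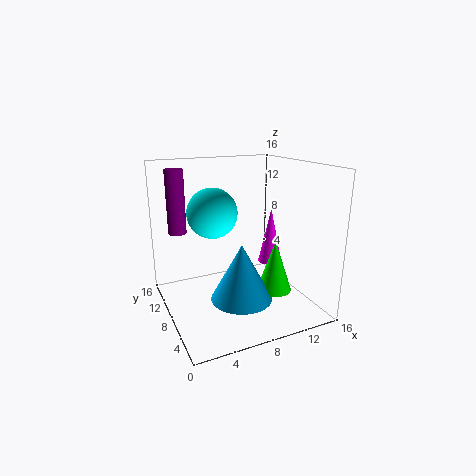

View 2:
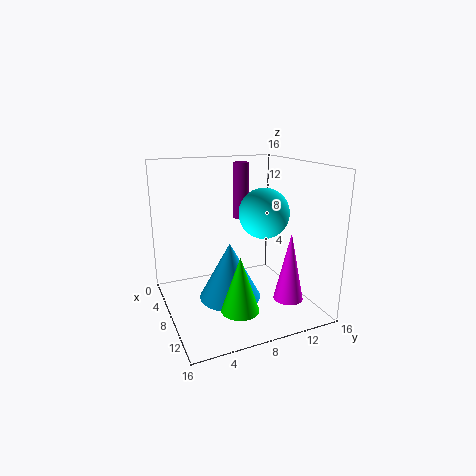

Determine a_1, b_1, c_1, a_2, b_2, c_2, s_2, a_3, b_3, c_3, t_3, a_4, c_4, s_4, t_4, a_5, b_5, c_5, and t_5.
a_1 = 6.5
b_1 = 12
c_1 = 10
a_2 = 2
b_2 = 11
c_2 = 8.5
s_2 = 1
a_3 = 8
b_3 = 7
c_3 = 1
t_3 = 6.5
a_4 = 12
c_4 = 1.5
s_4 = 2
t_4 = 6
a_5 = 14
b_5 = 11
c_5 = 3
t_5 = 7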